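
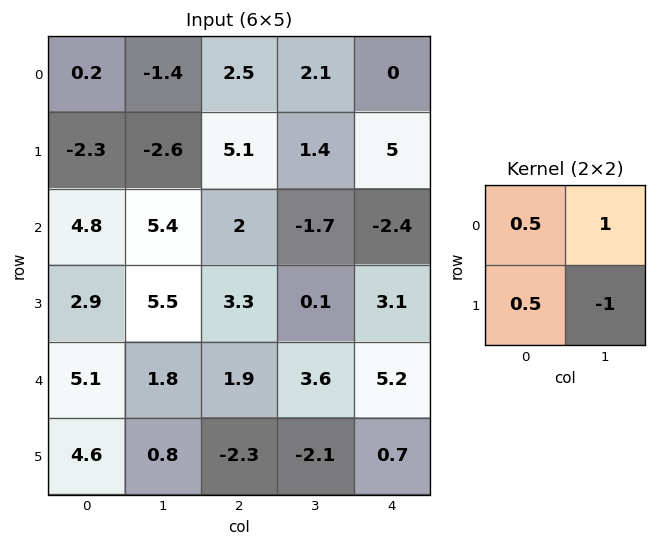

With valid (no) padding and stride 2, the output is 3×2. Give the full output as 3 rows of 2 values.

Output[0,0]: The receptive field on the input at this output position is [0.2 -1.4 / -2.3 -2.6]. Elementwise product with the kernel and sum: 0.2·0.5 + -1.4·1 + -2.3·0.5 + -2.6·-1.
Output[0,1]: The receptive field on the input at this output position is [2.5 2.1 / 5.1 1.4]. Elementwise product with the kernel and sum: 2.5·0.5 + 2.1·1 + 5.1·0.5 + 1.4·-1.

0.15 4.5
3.75 0.85
5.85 5.5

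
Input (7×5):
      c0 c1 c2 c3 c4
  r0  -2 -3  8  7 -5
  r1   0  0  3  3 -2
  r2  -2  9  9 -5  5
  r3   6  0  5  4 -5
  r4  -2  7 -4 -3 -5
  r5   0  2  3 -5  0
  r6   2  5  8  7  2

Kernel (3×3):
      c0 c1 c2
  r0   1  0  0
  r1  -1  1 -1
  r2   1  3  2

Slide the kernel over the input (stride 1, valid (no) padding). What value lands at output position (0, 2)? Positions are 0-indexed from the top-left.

14

The receptive field on the input at this output position is [8 7 -5 / 3 3 -2 / 9 -5 5]. Elementwise product with the kernel and sum: 8·1 + 3·-1 + 3·1 + -2·-1 + 9·1 + -5·3 + 5·2.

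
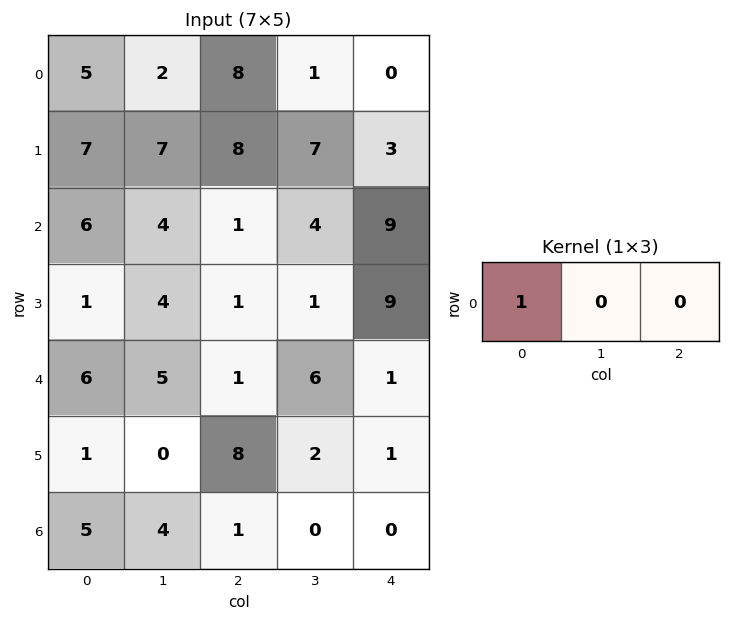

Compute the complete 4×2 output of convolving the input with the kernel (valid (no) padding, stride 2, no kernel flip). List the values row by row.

Output[0,0]: The receptive field on the input at this output position is [5 2 8]. Elementwise product with the kernel and sum: 5·1.
Output[0,1]: The receptive field on the input at this output position is [8 1 0]. Elementwise product with the kernel and sum: 8·1.

5 8
6 1
6 1
5 1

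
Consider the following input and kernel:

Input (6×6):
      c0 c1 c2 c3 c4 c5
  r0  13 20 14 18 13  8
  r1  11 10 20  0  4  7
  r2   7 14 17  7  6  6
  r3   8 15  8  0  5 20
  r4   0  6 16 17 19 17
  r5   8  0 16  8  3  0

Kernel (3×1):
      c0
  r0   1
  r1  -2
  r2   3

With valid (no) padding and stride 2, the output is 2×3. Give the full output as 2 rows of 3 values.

12 25 23
-9 49 53

Output[0,0]: The receptive field on the input at this output position is [13 / 11 / 7]. Elementwise product with the kernel and sum: 13·1 + 11·-2 + 7·3.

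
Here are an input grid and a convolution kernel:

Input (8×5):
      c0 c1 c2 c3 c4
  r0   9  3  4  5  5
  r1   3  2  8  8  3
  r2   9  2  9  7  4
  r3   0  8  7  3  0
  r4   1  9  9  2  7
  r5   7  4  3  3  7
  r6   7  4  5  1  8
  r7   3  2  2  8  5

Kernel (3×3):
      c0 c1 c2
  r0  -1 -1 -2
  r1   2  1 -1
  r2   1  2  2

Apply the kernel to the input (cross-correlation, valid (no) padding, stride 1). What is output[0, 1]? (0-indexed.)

21

The receptive field on the input at this output position is [3 4 5 / 2 8 8 / 2 9 7]. Elementwise product with the kernel and sum: 3·-1 + 4·-1 + 5·-2 + 2·2 + 8·1 + 8·-1 + 2·1 + 9·2 + 7·2.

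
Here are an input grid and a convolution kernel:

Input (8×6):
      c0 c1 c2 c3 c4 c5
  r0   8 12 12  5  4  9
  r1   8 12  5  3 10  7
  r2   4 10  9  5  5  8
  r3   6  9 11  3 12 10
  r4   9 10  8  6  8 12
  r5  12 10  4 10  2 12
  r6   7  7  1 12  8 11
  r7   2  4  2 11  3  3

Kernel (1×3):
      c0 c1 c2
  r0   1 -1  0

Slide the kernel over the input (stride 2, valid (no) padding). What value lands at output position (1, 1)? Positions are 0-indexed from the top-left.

The receptive field on the input at this output position is [9 5 5]. Elementwise product with the kernel and sum: 9·1 + 5·-1.

4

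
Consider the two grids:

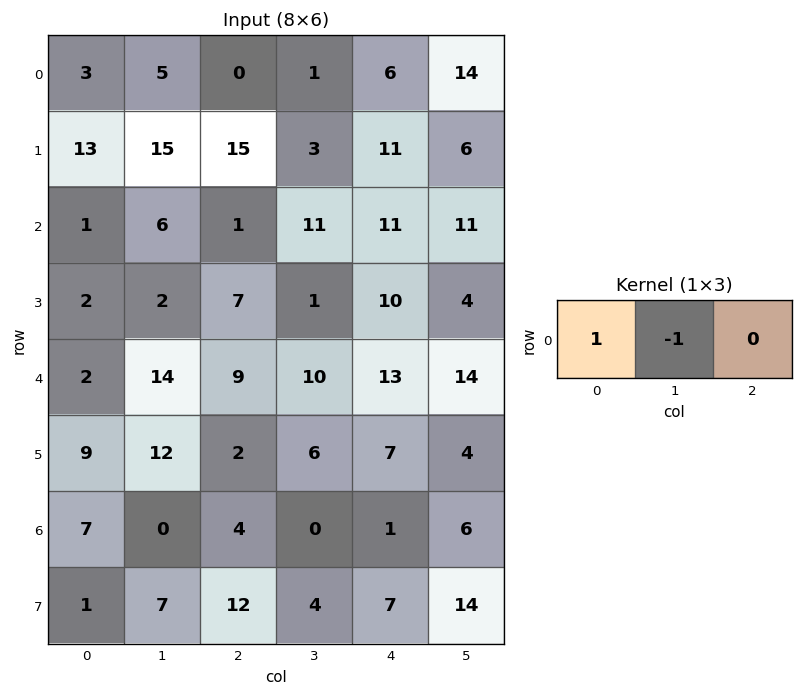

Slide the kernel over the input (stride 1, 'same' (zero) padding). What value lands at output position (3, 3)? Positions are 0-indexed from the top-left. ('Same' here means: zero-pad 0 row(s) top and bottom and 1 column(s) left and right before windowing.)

The receptive field on the zero-padded input at this output position is [7 1 10]. Elementwise product with the kernel and sum: 7·1 + 1·-1.

6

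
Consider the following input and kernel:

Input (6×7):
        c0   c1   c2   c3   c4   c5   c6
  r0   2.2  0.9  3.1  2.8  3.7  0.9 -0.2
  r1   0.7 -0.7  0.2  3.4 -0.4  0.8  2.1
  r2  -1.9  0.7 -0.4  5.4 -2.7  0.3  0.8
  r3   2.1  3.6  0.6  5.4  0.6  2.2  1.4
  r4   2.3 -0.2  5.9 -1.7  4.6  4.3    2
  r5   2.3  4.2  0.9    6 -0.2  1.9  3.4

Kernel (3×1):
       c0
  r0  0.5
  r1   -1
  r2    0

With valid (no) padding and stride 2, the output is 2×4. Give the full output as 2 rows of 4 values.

Output[0,0]: The receptive field on the input at this output position is [2.2 / 0.7 / -1.9]. Elementwise product with the kernel and sum: 2.2·0.5 + 0.7·-1.

0.4 1.35 2.25 -2.2
-3.05 -0.8 -1.95 -1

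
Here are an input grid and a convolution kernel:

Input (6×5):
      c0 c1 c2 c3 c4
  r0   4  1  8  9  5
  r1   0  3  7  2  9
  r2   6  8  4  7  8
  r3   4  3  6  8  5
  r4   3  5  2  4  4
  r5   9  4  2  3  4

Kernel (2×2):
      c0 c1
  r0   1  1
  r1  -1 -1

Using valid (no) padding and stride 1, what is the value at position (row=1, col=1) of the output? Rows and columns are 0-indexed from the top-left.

-2

The receptive field on the input at this output position is [3 7 / 8 4]. Elementwise product with the kernel and sum: 3·1 + 7·1 + 8·-1 + 4·-1.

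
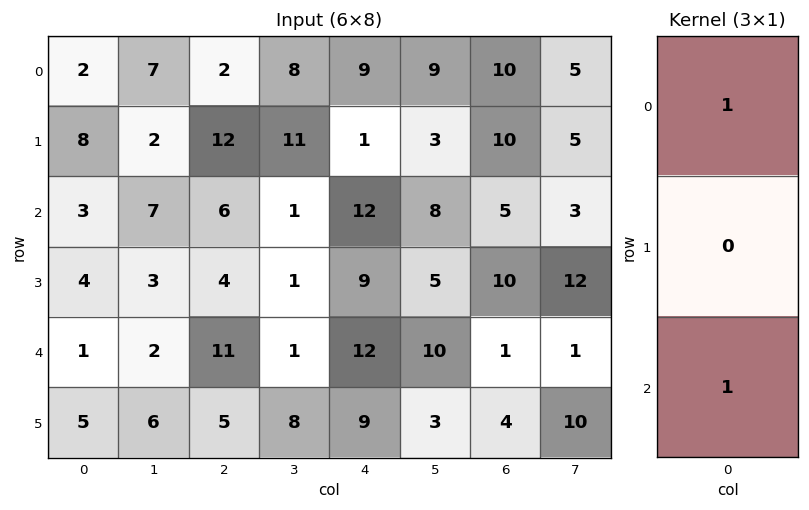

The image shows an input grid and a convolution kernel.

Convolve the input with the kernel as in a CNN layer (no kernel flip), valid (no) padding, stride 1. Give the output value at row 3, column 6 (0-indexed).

14

The receptive field on the input at this output position is [10 / 1 / 4]. Elementwise product with the kernel and sum: 10·1 + 4·1.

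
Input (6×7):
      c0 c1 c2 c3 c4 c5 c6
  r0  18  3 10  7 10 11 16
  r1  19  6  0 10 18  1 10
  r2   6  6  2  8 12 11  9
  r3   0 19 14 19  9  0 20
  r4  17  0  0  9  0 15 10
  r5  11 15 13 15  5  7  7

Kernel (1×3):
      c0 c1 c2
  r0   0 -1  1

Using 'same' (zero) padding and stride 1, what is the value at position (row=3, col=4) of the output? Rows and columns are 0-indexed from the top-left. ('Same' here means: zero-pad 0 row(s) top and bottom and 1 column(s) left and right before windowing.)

-9

The receptive field on the zero-padded input at this output position is [19 9 0]. Elementwise product with the kernel and sum: 9·-1 + 0·1.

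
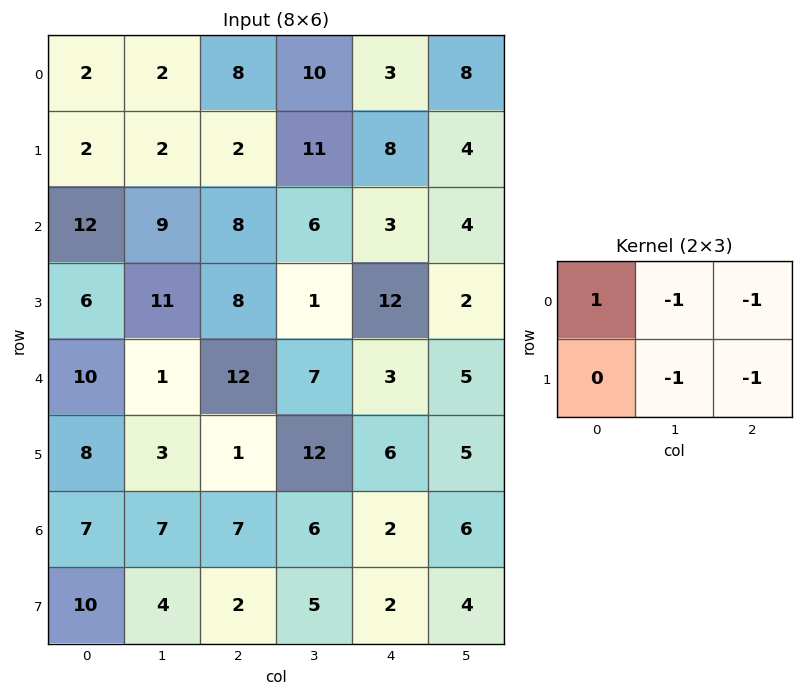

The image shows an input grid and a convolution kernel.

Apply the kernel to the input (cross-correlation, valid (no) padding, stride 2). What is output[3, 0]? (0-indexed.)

-13

The receptive field on the input at this output position is [7 7 7 / 10 4 2]. Elementwise product with the kernel and sum: 7·1 + 7·-1 + 7·-1 + 4·-1 + 2·-1.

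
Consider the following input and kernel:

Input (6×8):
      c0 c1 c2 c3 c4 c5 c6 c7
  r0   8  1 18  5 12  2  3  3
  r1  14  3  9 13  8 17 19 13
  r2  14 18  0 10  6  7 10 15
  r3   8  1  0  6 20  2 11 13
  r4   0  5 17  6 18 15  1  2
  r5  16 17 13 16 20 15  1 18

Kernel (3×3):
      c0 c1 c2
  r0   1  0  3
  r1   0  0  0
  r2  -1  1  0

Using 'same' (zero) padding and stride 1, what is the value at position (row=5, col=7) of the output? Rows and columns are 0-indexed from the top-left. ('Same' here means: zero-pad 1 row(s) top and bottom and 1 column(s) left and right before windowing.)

1

The receptive field on the zero-padded input at this output position is [1 2 0 / 1 18 0 / 0 0 0]. Elementwise product with the kernel and sum: 1·1 + 0·3 + 0·-1 + 0·1.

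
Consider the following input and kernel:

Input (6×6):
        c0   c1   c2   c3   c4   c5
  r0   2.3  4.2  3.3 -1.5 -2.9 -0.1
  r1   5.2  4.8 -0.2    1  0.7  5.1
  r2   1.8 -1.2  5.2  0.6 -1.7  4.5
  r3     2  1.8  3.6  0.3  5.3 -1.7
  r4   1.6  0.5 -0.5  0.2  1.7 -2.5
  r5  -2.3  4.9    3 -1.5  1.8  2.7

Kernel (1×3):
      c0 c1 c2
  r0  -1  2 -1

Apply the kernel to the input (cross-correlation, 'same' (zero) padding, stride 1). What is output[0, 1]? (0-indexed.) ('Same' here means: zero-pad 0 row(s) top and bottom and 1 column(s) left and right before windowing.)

2.8

The receptive field on the zero-padded input at this output position is [2.3 4.2 3.3]. Elementwise product with the kernel and sum: 2.3·-1 + 4.2·2 + 3.3·-1.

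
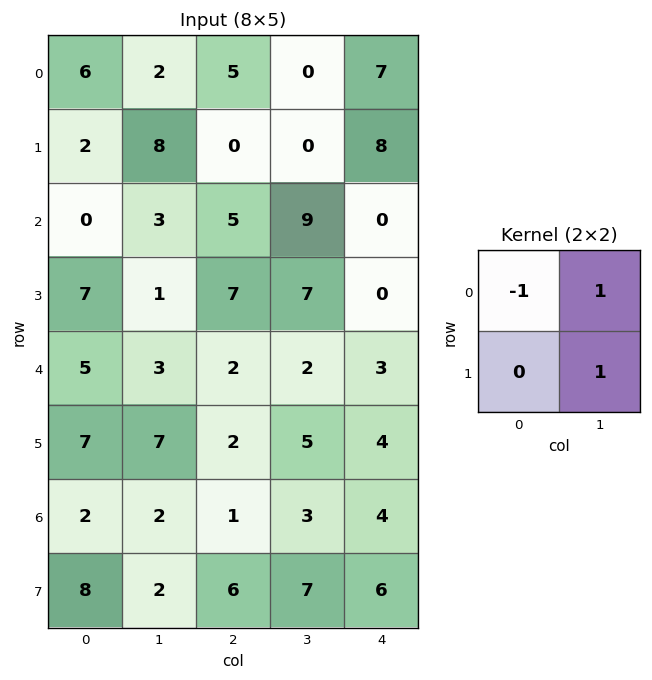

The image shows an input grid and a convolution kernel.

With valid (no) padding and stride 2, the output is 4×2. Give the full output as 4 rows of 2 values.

Output[0,0]: The receptive field on the input at this output position is [6 2 / 2 8]. Elementwise product with the kernel and sum: 6·-1 + 2·1 + 8·1.
Output[0,1]: The receptive field on the input at this output position is [5 0 / 0 0]. Elementwise product with the kernel and sum: 5·-1 + 0·1 + 0·1.

4 -5
4 11
5 5
2 9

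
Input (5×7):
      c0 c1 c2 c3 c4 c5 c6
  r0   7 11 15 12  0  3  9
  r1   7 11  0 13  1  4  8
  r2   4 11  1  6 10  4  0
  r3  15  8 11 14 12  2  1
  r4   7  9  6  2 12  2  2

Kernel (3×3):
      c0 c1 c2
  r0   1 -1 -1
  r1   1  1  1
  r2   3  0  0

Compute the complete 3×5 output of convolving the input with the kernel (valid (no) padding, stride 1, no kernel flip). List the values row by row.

Output[0,0]: The receptive field on the input at this output position is [7 11 15 / 7 11 0 / 4 11 1]. Elementwise product with the kernel and sum: 7·1 + 11·-1 + 15·-1 + 7·1 + 11·1 + 0·1 + 4·3.
Output[0,1]: The receptive field on the input at this output position is [11 15 12 / 11 0 13 / 11 1 6]. Elementwise product with the kernel and sum: 11·1 + 15·-1 + 12·-1 + 11·1 + 0·1 + 13·1 + 11·3.

11 41 20 45 31
57 40 36 70 39
47 64 40 26 57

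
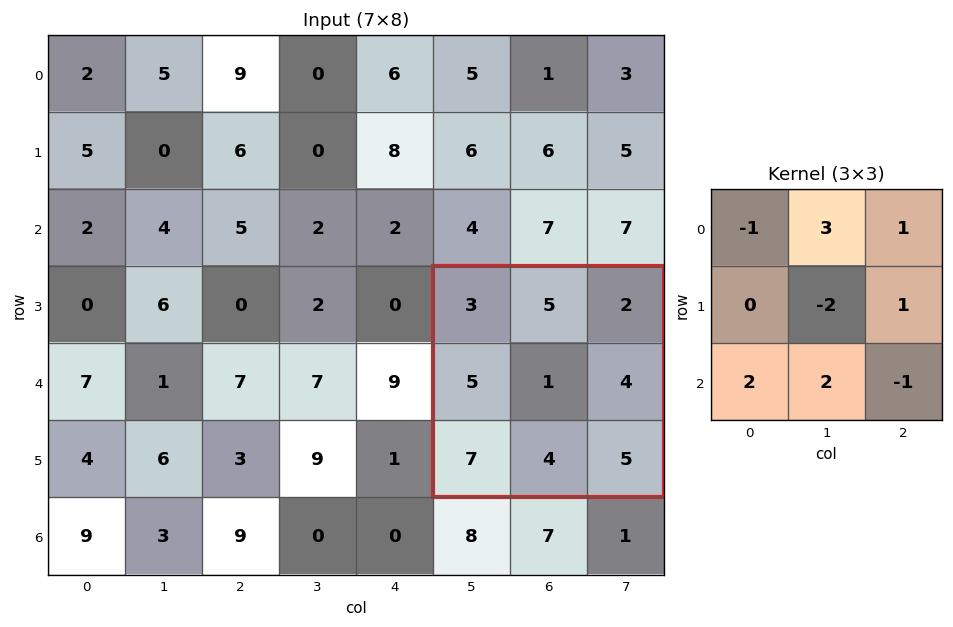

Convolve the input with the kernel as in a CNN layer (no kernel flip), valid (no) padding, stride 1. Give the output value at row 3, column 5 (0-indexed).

33

The receptive field on the input at this output position is [3 5 2 / 5 1 4 / 7 4 5]. Elementwise product with the kernel and sum: 3·-1 + 5·3 + 2·1 + 1·-2 + 4·1 + 7·2 + 4·2 + 5·-1.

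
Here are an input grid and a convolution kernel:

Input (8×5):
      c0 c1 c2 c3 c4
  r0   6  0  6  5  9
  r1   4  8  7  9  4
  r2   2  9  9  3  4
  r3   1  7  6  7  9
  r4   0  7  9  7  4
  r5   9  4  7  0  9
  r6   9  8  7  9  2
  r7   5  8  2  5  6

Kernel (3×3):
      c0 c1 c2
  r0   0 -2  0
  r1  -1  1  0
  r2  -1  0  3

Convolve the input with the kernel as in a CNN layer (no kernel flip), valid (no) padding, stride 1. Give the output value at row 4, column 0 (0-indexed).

The receptive field on the input at this output position is [0 7 9 / 9 4 7 / 9 8 7]. Elementwise product with the kernel and sum: 7·-2 + 9·-1 + 4·1 + 9·-1 + 7·3.

-7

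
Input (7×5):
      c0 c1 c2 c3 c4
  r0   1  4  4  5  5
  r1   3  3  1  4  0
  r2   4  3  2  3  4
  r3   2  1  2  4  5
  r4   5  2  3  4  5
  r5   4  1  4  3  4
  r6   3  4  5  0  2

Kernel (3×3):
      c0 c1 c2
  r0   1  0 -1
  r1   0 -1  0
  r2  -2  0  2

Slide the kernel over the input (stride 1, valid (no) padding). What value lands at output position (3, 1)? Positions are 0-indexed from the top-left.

-2

The receptive field on the input at this output position is [1 2 4 / 2 3 4 / 1 4 3]. Elementwise product with the kernel and sum: 1·1 + 4·-1 + 3·-1 + 1·-2 + 3·2.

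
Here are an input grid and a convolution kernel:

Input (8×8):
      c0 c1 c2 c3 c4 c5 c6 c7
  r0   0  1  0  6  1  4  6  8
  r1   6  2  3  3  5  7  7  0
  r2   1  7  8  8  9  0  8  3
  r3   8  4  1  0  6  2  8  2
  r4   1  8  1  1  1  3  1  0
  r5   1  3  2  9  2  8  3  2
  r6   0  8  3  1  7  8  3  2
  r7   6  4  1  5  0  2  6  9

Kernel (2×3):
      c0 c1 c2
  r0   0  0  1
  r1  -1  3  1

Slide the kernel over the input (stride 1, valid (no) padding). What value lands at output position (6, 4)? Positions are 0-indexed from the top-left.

The receptive field on the input at this output position is [7 8 3 / 0 2 6]. Elementwise product with the kernel and sum: 3·1 + 0·-1 + 2·3 + 6·1.

15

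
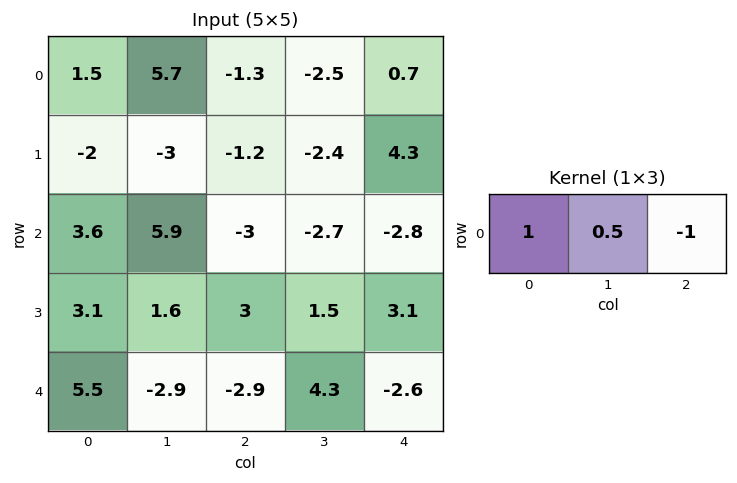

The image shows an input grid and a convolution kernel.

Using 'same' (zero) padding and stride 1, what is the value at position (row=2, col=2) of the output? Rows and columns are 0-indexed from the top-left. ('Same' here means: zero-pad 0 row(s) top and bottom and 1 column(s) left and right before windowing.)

7.1

The receptive field on the zero-padded input at this output position is [5.9 -3 -2.7]. Elementwise product with the kernel and sum: 5.9·1 + -3·0.5 + -2.7·-1.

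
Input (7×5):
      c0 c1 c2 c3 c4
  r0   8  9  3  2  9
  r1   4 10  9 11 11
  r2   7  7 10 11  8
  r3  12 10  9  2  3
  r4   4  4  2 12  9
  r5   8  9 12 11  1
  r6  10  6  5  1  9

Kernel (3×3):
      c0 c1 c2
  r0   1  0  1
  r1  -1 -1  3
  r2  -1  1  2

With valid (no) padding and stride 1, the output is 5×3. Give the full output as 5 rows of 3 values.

Output[0,0]: The receptive field on the input at this output position is [8 9 3 / 4 10 9 / 7 7 10]. Elementwise product with the kernel and sum: 8·1 + 3·1 + 4·-1 + 10·-1 + 9·3 + 7·-1 + 7·1 + 10·2.
Output[0,1]: The receptive field on the input at this output position is [9 3 2 / 10 9 11 / 7 10 11]. Elementwise product with the kernel and sum: 9·1 + 2·1 + 10·-1 + 9·-1 + 11·3 + 7·-1 + 10·1 + 11·2.

44 50 42
45 40 22
26 27 44
44 67 26
31 29 5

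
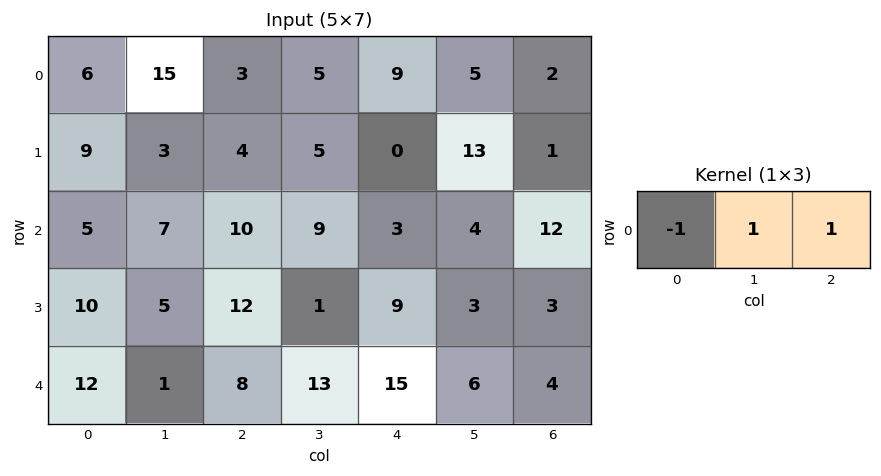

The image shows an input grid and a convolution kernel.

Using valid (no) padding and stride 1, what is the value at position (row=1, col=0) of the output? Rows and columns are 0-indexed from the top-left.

The receptive field on the input at this output position is [9 3 4]. Elementwise product with the kernel and sum: 9·-1 + 3·1 + 4·1.

-2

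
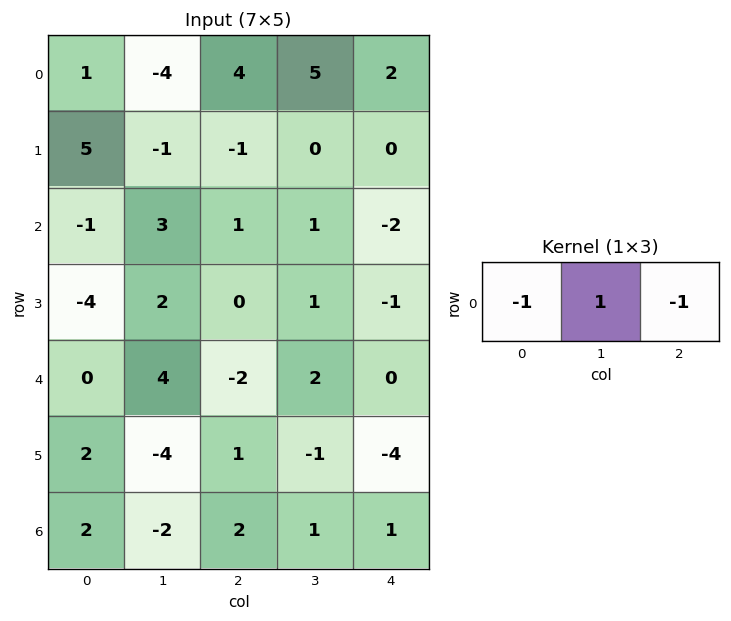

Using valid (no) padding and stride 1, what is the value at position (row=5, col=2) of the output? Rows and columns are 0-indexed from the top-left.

2

The receptive field on the input at this output position is [1 -1 -4]. Elementwise product with the kernel and sum: 1·-1 + -1·1 + -4·-1.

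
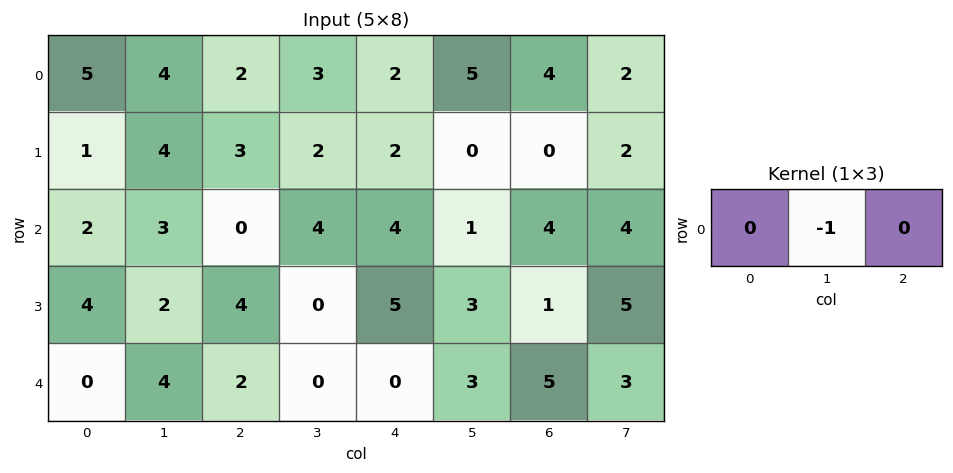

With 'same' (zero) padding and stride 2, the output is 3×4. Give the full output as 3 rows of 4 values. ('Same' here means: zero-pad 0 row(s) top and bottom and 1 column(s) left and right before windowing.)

Output[0,0]: The receptive field on the zero-padded input at this output position is [0 5 4]. Elementwise product with the kernel and sum: 5·-1.
Output[0,1]: The receptive field on the zero-padded input at this output position is [4 2 3]. Elementwise product with the kernel and sum: 2·-1.

-5 -2 -2 -4
-2 0 -4 -4
0 -2 0 -5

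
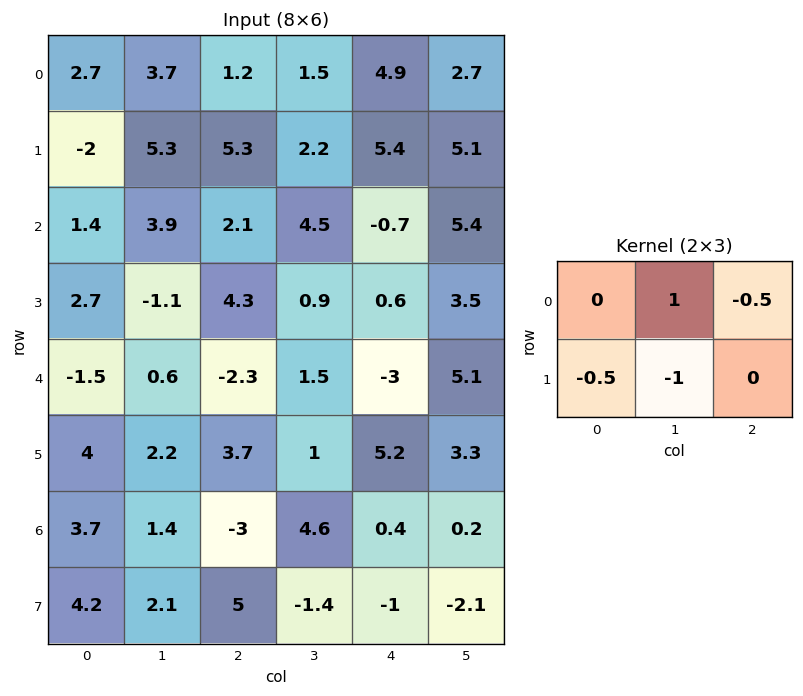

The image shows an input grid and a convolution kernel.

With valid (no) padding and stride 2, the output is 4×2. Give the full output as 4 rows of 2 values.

Output[0,0]: The receptive field on the input at this output position is [2.7 3.7 1.2 / -2 5.3 5.3]. Elementwise product with the kernel and sum: 3.7·1 + 1.2·-0.5 + -2·-0.5 + 5.3·-1.

-1.2 -5.8
2.6 1.8
-2.45 0.15
-1.3 3.3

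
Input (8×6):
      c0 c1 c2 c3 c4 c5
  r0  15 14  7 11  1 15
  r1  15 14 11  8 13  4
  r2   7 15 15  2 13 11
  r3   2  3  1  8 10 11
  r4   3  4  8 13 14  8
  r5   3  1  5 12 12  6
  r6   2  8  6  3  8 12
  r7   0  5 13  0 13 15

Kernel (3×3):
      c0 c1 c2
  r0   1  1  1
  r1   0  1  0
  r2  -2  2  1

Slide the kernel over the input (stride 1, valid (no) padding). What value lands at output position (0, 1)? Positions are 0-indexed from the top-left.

45

The receptive field on the input at this output position is [14 7 11 / 14 11 8 / 15 15 2]. Elementwise product with the kernel and sum: 14·1 + 7·1 + 11·1 + 11·1 + 15·-2 + 15·2 + 2·1.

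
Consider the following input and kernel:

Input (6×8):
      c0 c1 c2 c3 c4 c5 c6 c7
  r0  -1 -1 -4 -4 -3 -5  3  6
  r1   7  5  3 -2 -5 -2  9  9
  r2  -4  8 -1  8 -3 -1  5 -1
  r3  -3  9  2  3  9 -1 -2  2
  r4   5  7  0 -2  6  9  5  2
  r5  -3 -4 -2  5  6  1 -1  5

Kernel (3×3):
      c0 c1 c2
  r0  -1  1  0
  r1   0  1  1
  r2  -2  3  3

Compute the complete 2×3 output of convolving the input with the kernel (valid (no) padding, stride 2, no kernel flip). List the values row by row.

Output[0,0]: The receptive field on the input at this output position is [-1 -1 -4 / 7 5 3 / -4 8 -1]. Elementwise product with the kernel and sum: -1·-1 + -1·1 + 5·1 + 3·1 + -4·-2 + 8·3 + -1·3.

37 10 23
34 33 29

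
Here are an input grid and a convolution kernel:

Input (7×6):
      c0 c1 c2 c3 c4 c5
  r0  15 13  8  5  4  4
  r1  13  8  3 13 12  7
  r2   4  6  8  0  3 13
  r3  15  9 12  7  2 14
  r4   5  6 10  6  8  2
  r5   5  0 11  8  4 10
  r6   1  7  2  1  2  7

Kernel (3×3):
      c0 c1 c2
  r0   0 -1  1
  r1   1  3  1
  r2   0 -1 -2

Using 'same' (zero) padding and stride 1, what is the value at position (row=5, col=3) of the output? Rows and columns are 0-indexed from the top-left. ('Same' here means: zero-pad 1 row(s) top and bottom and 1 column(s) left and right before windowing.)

The receptive field on the zero-padded input at this output position is [10 6 8 / 11 8 4 / 2 1 2]. Elementwise product with the kernel and sum: 6·-1 + 8·1 + 11·1 + 8·3 + 4·1 + 1·-1 + 2·-2.

36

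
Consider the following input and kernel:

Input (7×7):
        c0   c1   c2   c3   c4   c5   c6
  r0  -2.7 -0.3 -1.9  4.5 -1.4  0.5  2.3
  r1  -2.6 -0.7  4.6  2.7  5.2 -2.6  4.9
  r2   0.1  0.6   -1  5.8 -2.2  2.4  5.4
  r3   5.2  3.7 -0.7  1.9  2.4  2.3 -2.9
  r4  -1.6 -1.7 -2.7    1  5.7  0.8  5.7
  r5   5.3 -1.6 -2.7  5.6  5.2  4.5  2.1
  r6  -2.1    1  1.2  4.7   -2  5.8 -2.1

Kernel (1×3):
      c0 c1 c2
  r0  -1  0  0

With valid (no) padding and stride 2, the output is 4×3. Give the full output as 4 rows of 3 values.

2.7 1.9 1.4
-0.1 1 2.2
1.6 2.7 -5.7
2.1 -1.2 2

Output[0,0]: The receptive field on the input at this output position is [-2.7 -0.3 -1.9]. Elementwise product with the kernel and sum: -2.7·-1.
Output[0,1]: The receptive field on the input at this output position is [-1.9 4.5 -1.4]. Elementwise product with the kernel and sum: -1.9·-1.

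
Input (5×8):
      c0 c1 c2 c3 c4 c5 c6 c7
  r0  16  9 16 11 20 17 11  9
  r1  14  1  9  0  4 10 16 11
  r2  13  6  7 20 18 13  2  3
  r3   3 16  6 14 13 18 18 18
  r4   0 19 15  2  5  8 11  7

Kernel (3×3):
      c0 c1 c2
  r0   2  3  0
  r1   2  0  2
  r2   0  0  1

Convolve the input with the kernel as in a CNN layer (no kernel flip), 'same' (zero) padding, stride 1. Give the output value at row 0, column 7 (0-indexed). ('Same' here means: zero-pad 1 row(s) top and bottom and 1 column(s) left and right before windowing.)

The receptive field on the zero-padded input at this output position is [0 0 0 / 11 9 0 / 16 11 0]. Elementwise product with the kernel and sum: 0·2 + 0·3 + 11·2 + 0·2 + 0·1.

22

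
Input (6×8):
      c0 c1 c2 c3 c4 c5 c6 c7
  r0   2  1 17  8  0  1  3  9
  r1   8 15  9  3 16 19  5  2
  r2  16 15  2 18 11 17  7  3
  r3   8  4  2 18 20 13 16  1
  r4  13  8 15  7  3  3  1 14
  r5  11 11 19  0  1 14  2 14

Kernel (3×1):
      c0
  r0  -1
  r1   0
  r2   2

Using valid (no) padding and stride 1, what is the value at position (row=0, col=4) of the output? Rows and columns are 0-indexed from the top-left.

22

The receptive field on the input at this output position is [0 / 16 / 11]. Elementwise product with the kernel and sum: 0·-1 + 11·2.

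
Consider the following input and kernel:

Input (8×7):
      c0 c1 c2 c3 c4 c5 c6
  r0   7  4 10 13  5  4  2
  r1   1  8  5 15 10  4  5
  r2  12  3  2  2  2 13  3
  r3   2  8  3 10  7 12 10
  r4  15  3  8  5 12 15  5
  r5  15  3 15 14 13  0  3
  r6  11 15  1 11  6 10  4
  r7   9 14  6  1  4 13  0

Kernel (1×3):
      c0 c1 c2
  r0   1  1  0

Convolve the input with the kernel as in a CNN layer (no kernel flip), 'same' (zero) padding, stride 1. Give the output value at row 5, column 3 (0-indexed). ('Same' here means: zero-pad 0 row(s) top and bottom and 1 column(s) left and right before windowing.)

The receptive field on the zero-padded input at this output position is [15 14 13]. Elementwise product with the kernel and sum: 15·1 + 14·1.

29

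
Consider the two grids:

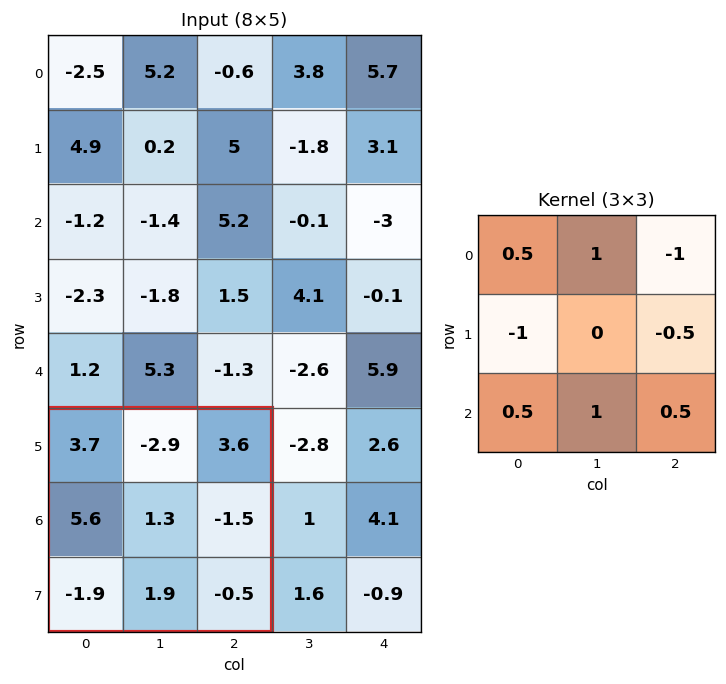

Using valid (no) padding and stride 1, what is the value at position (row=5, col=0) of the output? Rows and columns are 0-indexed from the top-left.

The receptive field on the input at this output position is [3.7 -2.9 3.6 / 5.6 1.3 -1.5 / -1.9 1.9 -0.5]. Elementwise product with the kernel and sum: 3.7·0.5 + -2.9·1 + 3.6·-1 + 5.6·-1 + -1.5·-0.5 + -1.9·0.5 + 1.9·1 + -0.5·0.5.

-8.8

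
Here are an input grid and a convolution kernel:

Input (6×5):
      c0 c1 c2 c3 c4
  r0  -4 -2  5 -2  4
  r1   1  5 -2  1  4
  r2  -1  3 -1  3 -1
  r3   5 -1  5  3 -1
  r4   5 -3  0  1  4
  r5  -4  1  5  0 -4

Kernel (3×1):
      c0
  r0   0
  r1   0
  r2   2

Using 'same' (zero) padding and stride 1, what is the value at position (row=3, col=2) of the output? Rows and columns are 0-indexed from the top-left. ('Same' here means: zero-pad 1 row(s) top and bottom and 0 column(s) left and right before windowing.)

The receptive field on the zero-padded input at this output position is [-1 / 5 / 0]. Elementwise product with the kernel and sum: 0·2.

0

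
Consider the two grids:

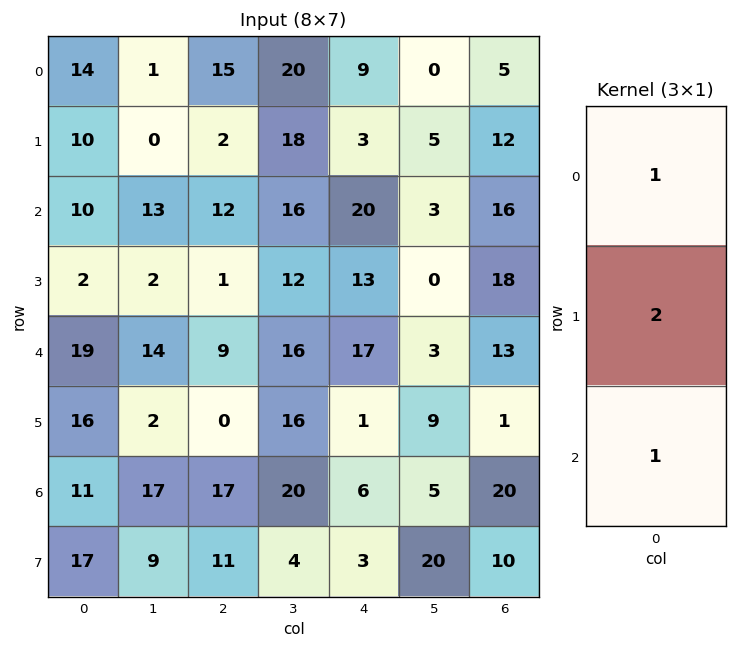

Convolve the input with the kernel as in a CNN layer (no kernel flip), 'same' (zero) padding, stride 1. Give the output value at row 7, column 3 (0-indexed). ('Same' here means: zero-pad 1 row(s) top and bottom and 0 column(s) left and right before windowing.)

28

The receptive field on the zero-padded input at this output position is [20 / 4 / 0]. Elementwise product with the kernel and sum: 20·1 + 4·2 + 0·1.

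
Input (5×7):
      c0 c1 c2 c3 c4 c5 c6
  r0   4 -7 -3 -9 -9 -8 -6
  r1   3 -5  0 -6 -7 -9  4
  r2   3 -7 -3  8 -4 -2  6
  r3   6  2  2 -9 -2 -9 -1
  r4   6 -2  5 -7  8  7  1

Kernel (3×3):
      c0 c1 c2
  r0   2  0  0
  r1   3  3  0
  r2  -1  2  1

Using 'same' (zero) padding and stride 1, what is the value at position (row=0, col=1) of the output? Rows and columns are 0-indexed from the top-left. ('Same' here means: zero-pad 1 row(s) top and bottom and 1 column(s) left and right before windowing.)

-22

The receptive field on the zero-padded input at this output position is [0 0 0 / 4 -7 -3 / 3 -5 0]. Elementwise product with the kernel and sum: 0·2 + 4·3 + -7·3 + 3·-1 + -5·2 + 0·1.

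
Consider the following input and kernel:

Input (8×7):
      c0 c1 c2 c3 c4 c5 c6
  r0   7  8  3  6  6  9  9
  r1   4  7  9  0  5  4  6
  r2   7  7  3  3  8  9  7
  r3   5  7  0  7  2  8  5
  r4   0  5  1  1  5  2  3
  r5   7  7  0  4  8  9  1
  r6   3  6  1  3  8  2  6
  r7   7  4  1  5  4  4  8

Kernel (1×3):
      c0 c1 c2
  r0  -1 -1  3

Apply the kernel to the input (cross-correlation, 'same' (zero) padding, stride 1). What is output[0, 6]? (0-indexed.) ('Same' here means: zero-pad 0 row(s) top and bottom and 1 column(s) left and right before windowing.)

The receptive field on the zero-padded input at this output position is [9 9 0]. Elementwise product with the kernel and sum: 9·-1 + 9·-1 + 0·3.

-18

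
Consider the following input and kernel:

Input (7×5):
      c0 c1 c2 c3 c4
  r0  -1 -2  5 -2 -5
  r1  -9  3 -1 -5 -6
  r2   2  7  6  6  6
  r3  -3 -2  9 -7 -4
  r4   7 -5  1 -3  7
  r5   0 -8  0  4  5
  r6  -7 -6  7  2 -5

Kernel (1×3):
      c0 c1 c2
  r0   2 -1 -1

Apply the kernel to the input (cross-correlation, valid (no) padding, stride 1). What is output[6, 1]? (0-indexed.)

The receptive field on the input at this output position is [-6 7 2]. Elementwise product with the kernel and sum: -6·2 + 7·-1 + 2·-1.

-21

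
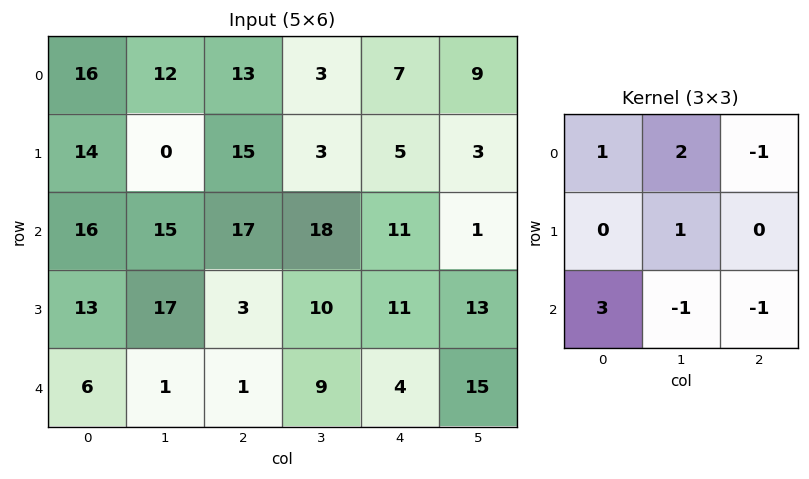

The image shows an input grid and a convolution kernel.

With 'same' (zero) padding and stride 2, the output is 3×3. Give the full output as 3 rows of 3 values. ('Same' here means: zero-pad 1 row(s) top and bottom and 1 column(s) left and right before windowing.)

2 -5 8
14 82 27
15 14 23

Output[0,0]: The receptive field on the zero-padded input at this output position is [0 0 0 / 0 16 12 / 0 14 0]. Elementwise product with the kernel and sum: 0·1 + 0·2 + 0·-1 + 16·1 + 0·3 + 14·-1 + 0·-1.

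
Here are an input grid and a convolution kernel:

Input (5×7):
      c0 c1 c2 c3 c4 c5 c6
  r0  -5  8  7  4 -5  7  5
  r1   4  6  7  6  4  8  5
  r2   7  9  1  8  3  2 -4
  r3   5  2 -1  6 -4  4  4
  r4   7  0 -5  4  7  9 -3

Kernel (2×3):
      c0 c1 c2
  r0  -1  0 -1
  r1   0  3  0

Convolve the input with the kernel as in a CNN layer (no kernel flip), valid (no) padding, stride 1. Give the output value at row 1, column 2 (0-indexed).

The receptive field on the input at this output position is [7 6 4 / 1 8 3]. Elementwise product with the kernel and sum: 7·-1 + 4·-1 + 8·3.

13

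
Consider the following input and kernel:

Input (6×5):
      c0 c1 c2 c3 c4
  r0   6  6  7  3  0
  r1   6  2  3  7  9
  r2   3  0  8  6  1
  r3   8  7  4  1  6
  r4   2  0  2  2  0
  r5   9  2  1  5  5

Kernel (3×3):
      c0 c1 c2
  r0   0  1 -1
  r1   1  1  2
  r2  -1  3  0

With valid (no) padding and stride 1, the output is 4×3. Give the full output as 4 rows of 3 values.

10 47 41
31 21 13
13 21 26
6 10 13

Output[0,0]: The receptive field on the input at this output position is [6 6 7 / 6 2 3 / 3 0 8]. Elementwise product with the kernel and sum: 6·1 + 7·-1 + 6·1 + 2·1 + 3·2 + 3·-1 + 0·3.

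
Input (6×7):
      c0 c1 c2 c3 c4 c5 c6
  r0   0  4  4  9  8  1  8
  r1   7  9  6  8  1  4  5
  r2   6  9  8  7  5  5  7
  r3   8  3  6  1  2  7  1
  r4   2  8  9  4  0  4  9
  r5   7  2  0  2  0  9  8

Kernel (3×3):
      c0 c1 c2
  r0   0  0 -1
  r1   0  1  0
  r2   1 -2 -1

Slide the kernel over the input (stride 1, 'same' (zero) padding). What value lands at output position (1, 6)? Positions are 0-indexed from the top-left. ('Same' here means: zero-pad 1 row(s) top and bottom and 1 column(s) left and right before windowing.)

-4

The receptive field on the zero-padded input at this output position is [1 8 0 / 4 5 0 / 5 7 0]. Elementwise product with the kernel and sum: 0·-1 + 5·1 + 5·1 + 7·-2 + 0·-1.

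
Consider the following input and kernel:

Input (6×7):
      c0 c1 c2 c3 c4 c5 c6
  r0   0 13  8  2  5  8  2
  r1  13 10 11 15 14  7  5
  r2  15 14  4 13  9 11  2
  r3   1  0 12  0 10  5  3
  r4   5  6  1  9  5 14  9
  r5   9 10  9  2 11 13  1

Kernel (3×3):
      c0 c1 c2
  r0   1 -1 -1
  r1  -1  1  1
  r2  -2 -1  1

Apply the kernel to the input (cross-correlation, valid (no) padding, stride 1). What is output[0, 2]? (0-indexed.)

The receptive field on the input at this output position is [8 2 5 / 11 15 14 / 4 13 9]. Elementwise product with the kernel and sum: 8·1 + 2·-1 + 5·-1 + 11·-1 + 15·1 + 14·1 + 4·-2 + 13·-1 + 9·1.

7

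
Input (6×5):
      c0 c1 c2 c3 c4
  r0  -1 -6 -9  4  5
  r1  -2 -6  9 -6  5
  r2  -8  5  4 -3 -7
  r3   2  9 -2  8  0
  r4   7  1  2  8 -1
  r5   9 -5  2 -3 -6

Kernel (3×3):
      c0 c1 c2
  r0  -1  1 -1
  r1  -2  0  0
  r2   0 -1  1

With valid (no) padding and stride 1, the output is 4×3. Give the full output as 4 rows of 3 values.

Output[0,0]: The receptive field on the input at this output position is [-1 -6 -9 / -2 -6 9 / -8 5 4]. Elementwise product with the kernel and sum: -1·-1 + -6·1 + -9·-1 + -2·-2 + 5·-1 + 4·1.
Output[0,1]: The receptive field on the input at this output position is [-6 -9 4 / -6 9 -6 / 5 4 -3]. Elementwise product with the kernel and sum: -6·-1 + -9·1 + 4·-1 + -6·-2 + 4·-1 + -3·1.

7 -2 -14
-8 21 -36
6 -10 -5
2 -26 3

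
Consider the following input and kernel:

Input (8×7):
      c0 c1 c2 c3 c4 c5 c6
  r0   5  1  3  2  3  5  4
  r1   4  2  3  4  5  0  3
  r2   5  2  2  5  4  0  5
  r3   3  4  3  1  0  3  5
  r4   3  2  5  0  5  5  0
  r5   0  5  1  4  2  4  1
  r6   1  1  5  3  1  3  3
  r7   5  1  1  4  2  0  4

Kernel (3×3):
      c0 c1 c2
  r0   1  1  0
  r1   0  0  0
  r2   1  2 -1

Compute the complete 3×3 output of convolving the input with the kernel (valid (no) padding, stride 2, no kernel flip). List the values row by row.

Output[0,0]: The receptive field on the input at this output position is [5 1 3 / 4 2 3 / 5 2 2]. Elementwise product with the kernel and sum: 5·1 + 1·1 + 5·1 + 2·2 + 2·-1.
Output[0,1]: The receptive field on the input at this output position is [3 2 3 / 3 4 5 / 2 5 4]. Elementwise product with the kernel and sum: 3·1 + 2·1 + 2·1 + 5·2 + 4·-1.

13 13 7
9 7 19
3 15 14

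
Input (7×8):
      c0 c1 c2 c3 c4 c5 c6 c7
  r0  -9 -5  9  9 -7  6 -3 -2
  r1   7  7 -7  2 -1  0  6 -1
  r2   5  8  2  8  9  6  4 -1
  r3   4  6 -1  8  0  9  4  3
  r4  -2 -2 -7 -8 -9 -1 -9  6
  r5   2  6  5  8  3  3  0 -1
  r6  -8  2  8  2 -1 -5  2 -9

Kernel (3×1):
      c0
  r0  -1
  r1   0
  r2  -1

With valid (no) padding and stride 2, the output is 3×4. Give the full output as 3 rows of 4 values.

Output[0,0]: The receptive field on the input at this output position is [-9 / 7 / 5]. Elementwise product with the kernel and sum: -9·-1 + 5·-1.

4 -11 -2 -1
-3 5 0 5
10 -1 10 7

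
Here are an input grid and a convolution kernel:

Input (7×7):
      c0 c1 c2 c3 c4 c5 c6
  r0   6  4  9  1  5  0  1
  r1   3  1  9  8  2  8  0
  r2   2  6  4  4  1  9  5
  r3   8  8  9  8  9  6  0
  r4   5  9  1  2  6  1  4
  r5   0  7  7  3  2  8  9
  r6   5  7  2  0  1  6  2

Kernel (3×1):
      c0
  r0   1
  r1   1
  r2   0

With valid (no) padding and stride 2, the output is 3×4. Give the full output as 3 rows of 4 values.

9 18 7 1
10 13 10 5
5 8 8 13

Output[0,0]: The receptive field on the input at this output position is [6 / 3 / 2]. Elementwise product with the kernel and sum: 6·1 + 3·1.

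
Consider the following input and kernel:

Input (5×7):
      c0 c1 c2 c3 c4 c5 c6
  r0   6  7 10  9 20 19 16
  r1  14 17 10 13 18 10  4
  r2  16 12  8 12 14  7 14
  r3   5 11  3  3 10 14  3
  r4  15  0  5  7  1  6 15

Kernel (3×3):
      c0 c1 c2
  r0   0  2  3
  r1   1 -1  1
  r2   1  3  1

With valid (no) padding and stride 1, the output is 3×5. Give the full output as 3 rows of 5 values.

111 115 151 163 147
117 98 112 118 108
65 85 103 72 89

Output[0,0]: The receptive field on the input at this output position is [6 7 10 / 14 17 10 / 16 12 8]. Elementwise product with the kernel and sum: 7·2 + 10·3 + 14·1 + 17·-1 + 10·1 + 16·1 + 12·3 + 8·1.
Output[0,1]: The receptive field on the input at this output position is [7 10 9 / 17 10 13 / 12 8 12]. Elementwise product with the kernel and sum: 10·2 + 9·3 + 17·1 + 10·-1 + 13·1 + 12·1 + 8·3 + 12·1.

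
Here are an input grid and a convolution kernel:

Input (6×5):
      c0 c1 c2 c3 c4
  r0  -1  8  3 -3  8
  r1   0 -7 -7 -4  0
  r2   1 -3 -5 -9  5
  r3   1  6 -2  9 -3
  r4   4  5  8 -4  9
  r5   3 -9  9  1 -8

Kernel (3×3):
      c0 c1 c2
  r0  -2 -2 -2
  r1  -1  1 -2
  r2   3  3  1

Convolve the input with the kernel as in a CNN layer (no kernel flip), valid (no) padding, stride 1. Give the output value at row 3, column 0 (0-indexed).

-34

The receptive field on the input at this output position is [1 6 -2 / 4 5 8 / 3 -9 9]. Elementwise product with the kernel and sum: 1·-2 + 6·-2 + -2·-2 + 4·-1 + 5·1 + 8·-2 + 3·3 + -9·3 + 9·1.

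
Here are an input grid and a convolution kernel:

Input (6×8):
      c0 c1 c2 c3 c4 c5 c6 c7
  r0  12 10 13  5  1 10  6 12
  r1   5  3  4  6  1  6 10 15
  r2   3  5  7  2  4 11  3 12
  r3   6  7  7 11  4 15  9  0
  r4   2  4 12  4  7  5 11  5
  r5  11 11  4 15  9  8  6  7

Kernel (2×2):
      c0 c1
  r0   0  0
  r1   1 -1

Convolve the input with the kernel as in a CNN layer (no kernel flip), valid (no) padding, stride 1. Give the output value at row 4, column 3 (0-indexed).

The receptive field on the input at this output position is [4 7 / 15 9]. Elementwise product with the kernel and sum: 15·1 + 9·-1.

6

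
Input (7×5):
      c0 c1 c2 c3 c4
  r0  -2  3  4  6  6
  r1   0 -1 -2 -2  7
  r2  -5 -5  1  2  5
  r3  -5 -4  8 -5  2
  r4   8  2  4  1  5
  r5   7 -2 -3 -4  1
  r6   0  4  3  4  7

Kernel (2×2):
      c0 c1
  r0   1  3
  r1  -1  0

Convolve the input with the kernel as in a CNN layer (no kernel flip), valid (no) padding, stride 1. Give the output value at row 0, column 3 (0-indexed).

26

The receptive field on the input at this output position is [6 6 / -2 7]. Elementwise product with the kernel and sum: 6·1 + 6·3 + -2·-1.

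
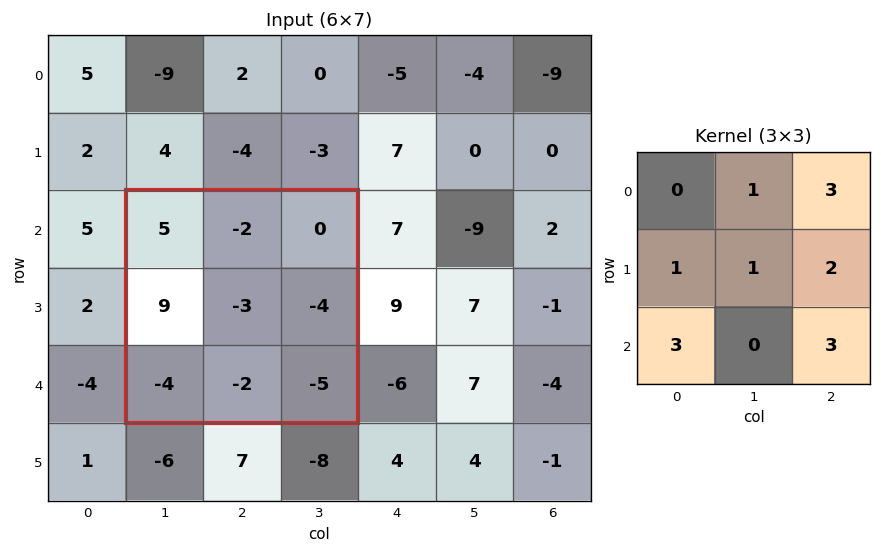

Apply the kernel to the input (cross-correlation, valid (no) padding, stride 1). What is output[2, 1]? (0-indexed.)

The receptive field on the input at this output position is [5 -2 0 / 9 -3 -4 / -4 -2 -5]. Elementwise product with the kernel and sum: -2·1 + 0·3 + 9·1 + -3·1 + -4·2 + -4·3 + -5·3.

-31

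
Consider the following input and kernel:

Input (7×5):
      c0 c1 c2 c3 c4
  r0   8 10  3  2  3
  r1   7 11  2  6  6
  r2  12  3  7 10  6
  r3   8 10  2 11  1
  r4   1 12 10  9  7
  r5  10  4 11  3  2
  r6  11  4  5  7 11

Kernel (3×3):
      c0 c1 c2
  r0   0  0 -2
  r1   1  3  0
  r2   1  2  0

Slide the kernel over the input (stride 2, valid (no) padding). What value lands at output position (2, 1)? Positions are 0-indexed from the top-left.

25

The receptive field on the input at this output position is [10 9 7 / 11 3 2 / 5 7 11]. Elementwise product with the kernel and sum: 7·-2 + 11·1 + 3·3 + 5·1 + 7·2.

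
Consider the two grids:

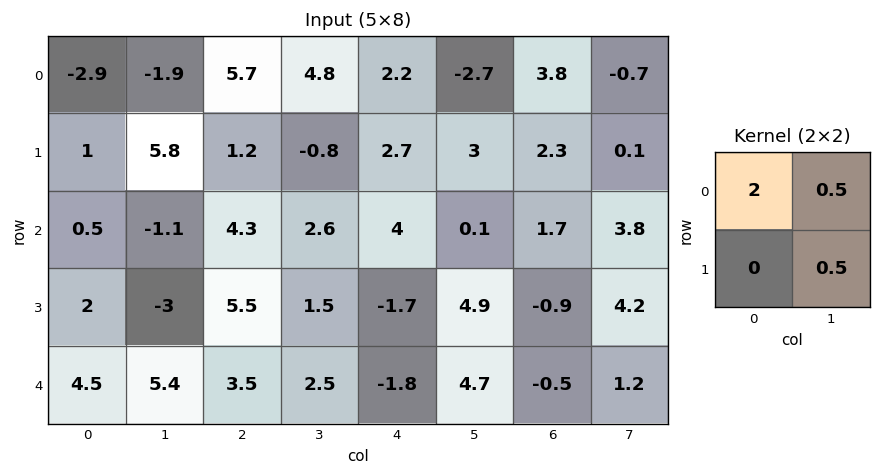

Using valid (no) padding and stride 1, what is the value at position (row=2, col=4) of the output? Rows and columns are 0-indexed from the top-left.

The receptive field on the input at this output position is [4 0.1 / -1.7 4.9]. Elementwise product with the kernel and sum: 4·2 + 0.1·0.5 + 4.9·0.5.

10.5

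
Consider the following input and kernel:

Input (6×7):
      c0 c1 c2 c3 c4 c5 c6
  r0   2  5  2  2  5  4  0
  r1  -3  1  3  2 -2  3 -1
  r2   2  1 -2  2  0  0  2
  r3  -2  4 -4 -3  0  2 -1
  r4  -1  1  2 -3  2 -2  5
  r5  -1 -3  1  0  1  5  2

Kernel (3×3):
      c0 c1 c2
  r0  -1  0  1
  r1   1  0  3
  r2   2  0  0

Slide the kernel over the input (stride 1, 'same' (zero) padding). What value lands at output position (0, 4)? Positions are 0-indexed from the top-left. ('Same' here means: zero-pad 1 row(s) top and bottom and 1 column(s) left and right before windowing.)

The receptive field on the zero-padded input at this output position is [0 0 0 / 2 5 4 / 2 -2 3]. Elementwise product with the kernel and sum: 0·-1 + 0·1 + 2·1 + 4·3 + 2·2.

18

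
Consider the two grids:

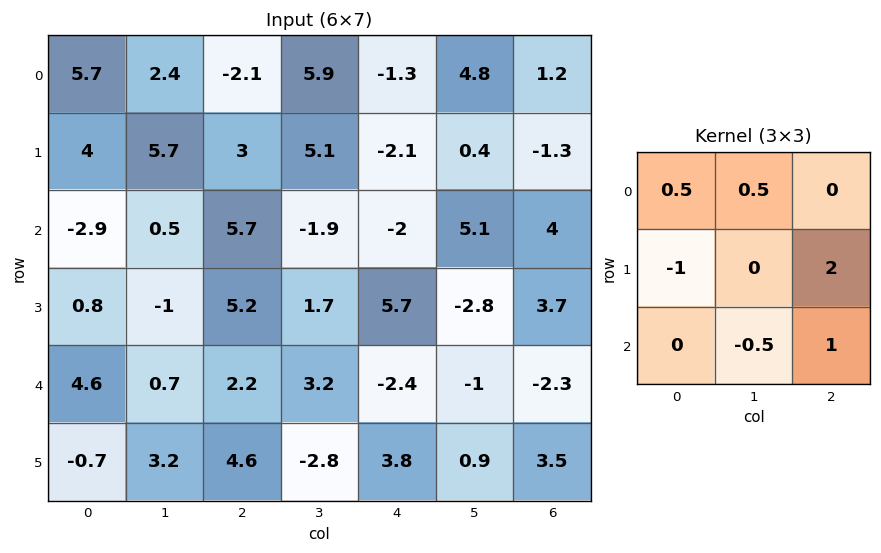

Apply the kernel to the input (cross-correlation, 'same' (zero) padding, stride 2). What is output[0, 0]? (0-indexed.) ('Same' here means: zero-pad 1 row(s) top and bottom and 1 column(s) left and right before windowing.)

8.5

The receptive field on the zero-padded input at this output position is [0 0 0 / 0 5.7 2.4 / 0 4 5.7]. Elementwise product with the kernel and sum: 0·0.5 + 0·0.5 + 0·-1 + 2.4·2 + 4·-0.5 + 5.7·1.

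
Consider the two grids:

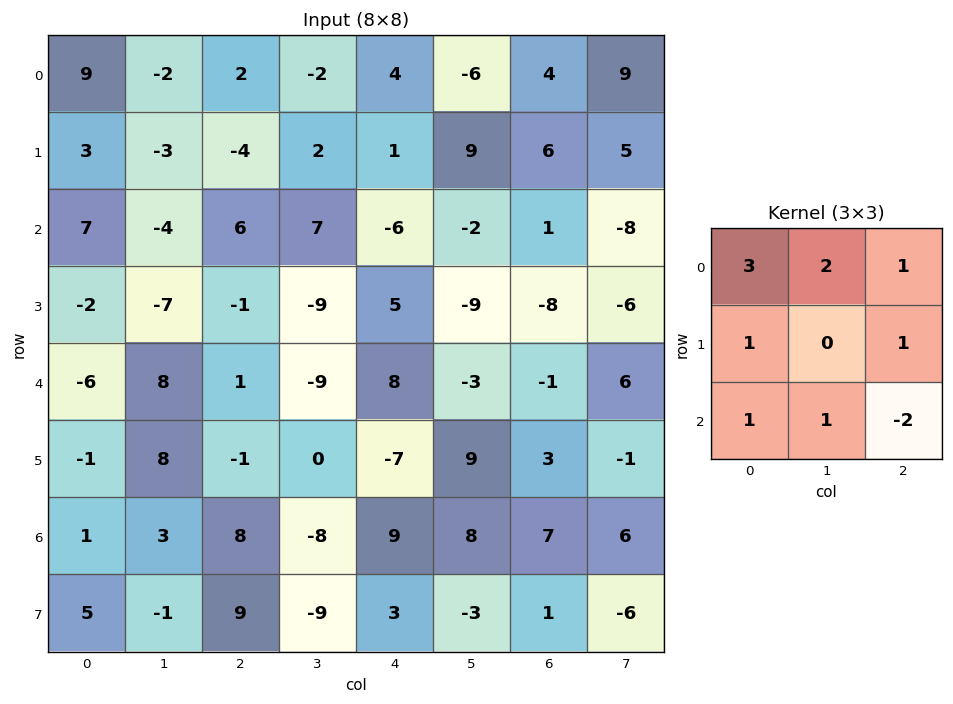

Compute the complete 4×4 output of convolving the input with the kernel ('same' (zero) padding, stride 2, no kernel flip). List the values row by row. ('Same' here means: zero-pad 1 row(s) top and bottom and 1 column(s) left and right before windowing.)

7 -15 -23 8
11 -2 36 29
-20 -26 -63 -32
16 43 -5 56

Output[0,0]: The receptive field on the zero-padded input at this output position is [0 0 0 / 0 9 -2 / 0 3 -3]. Elementwise product with the kernel and sum: 0·3 + 0·2 + 0·1 + 0·1 + -2·1 + 0·1 + 3·1 + -3·-2.
Output[0,1]: The receptive field on the zero-padded input at this output position is [0 0 0 / -2 2 -2 / -3 -4 2]. Elementwise product with the kernel and sum: 0·3 + 0·2 + 0·1 + -2·1 + -2·1 + -3·1 + -4·1 + 2·-2.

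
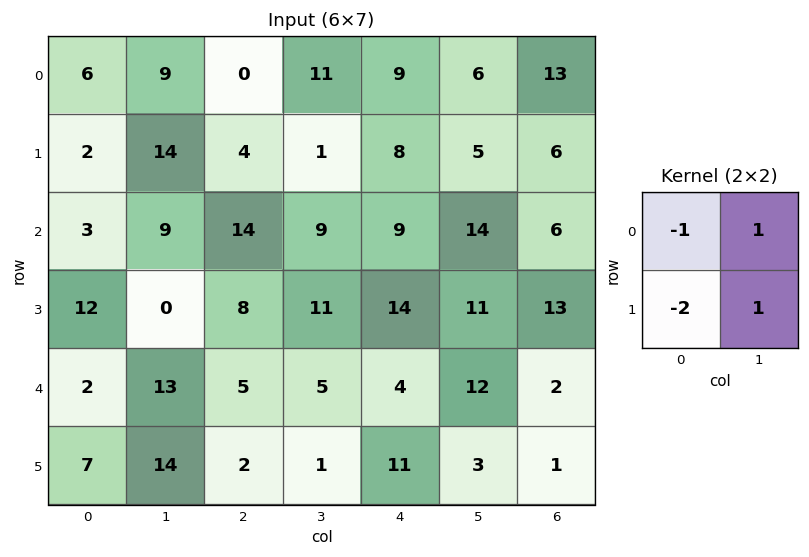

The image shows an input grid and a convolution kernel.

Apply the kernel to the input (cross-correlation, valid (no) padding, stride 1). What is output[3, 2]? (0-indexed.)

The receptive field on the input at this output position is [8 11 / 5 5]. Elementwise product with the kernel and sum: 8·-1 + 11·1 + 5·-2 + 5·1.

-2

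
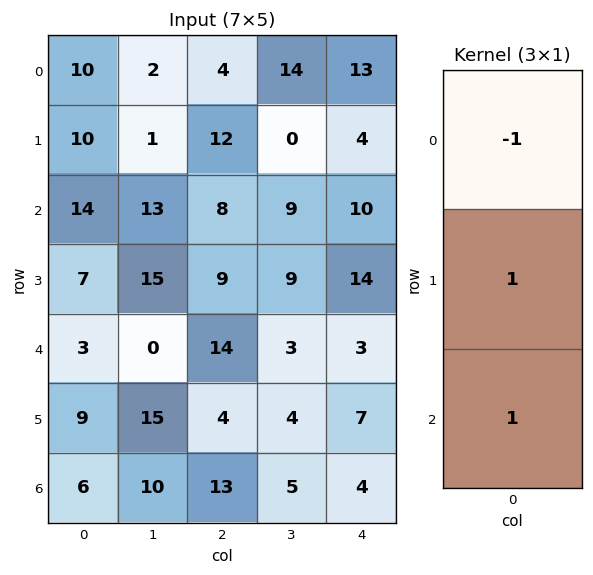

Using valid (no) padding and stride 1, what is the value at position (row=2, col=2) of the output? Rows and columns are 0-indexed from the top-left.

15

The receptive field on the input at this output position is [8 / 9 / 14]. Elementwise product with the kernel and sum: 8·-1 + 9·1 + 14·1.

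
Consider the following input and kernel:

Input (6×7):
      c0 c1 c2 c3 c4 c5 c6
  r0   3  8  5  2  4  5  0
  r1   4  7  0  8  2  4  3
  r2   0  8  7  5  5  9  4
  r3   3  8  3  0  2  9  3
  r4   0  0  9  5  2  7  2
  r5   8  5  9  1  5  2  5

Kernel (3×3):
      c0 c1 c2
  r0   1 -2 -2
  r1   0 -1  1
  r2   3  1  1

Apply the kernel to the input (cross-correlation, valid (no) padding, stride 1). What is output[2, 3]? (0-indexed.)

8

The receptive field on the input at this output position is [5 5 9 / 0 2 9 / 5 2 7]. Elementwise product with the kernel and sum: 5·1 + 5·-2 + 9·-2 + 2·-1 + 9·1 + 5·3 + 2·1 + 7·1.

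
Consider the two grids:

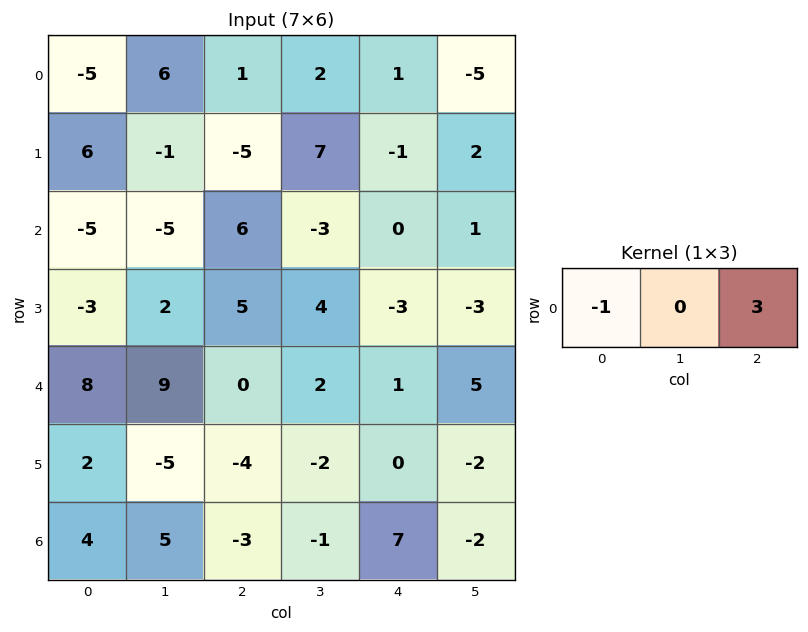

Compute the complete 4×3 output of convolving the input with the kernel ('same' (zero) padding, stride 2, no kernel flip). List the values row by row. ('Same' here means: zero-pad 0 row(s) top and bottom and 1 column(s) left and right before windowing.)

Output[0,0]: The receptive field on the zero-padded input at this output position is [0 -5 6]. Elementwise product with the kernel and sum: 0·-1 + 6·3.
Output[0,1]: The receptive field on the zero-padded input at this output position is [6 1 2]. Elementwise product with the kernel and sum: 6·-1 + 2·3.

18 0 -17
-15 -4 6
27 -3 13
15 -8 -5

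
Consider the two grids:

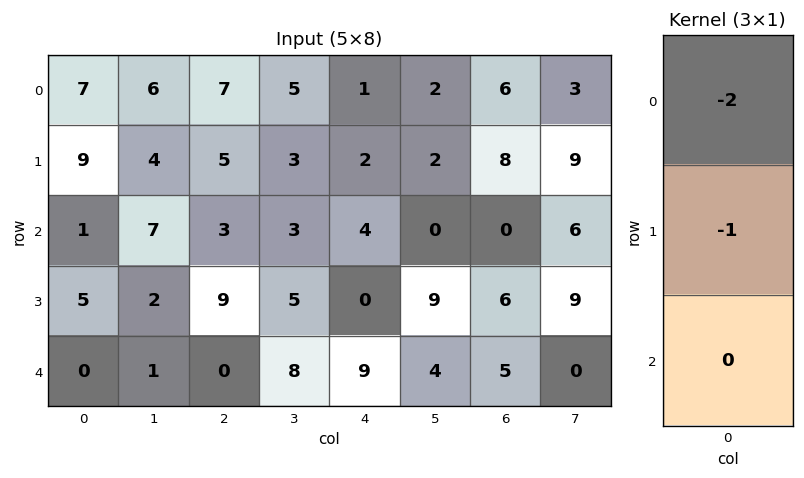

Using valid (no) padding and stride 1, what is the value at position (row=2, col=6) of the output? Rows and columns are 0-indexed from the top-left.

The receptive field on the input at this output position is [0 / 6 / 5]. Elementwise product with the kernel and sum: 0·-2 + 6·-1.

-6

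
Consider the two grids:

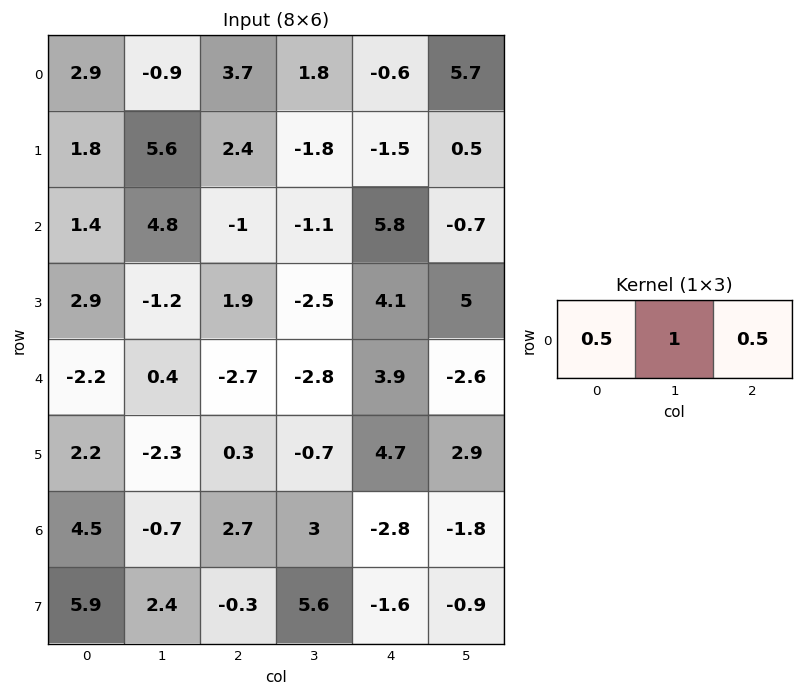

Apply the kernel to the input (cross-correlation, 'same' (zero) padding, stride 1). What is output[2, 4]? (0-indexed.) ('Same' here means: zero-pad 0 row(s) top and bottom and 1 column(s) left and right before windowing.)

4.9

The receptive field on the zero-padded input at this output position is [-1.1 5.8 -0.7]. Elementwise product with the kernel and sum: -1.1·0.5 + 5.8·1 + -0.7·0.5.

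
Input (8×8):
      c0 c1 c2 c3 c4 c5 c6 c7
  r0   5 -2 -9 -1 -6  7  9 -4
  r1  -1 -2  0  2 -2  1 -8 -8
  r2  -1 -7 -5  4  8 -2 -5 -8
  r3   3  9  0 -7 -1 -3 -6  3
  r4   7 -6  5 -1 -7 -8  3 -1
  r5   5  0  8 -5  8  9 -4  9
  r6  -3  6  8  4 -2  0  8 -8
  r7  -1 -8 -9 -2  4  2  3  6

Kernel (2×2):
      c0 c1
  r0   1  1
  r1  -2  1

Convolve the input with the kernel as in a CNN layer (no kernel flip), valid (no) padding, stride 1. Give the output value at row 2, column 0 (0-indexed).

The receptive field on the input at this output position is [-1 -7 / 3 9]. Elementwise product with the kernel and sum: -1·1 + -7·1 + 3·-2 + 9·1.

-5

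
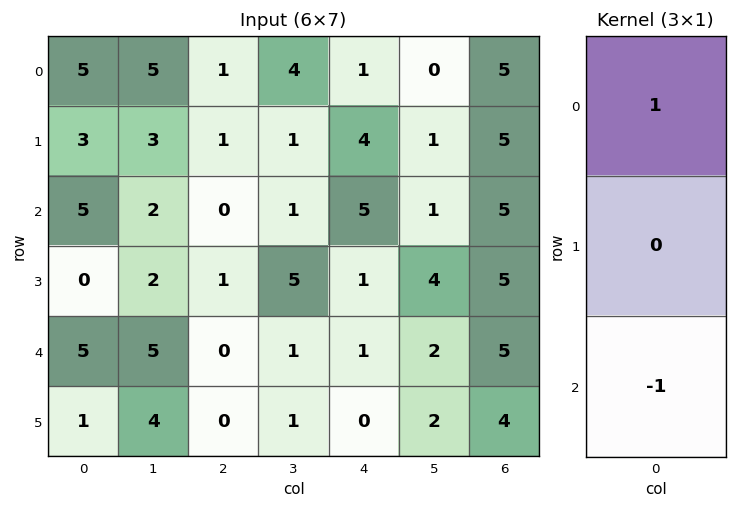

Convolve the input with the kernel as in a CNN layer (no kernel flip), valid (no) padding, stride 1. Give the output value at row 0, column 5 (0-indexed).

-1

The receptive field on the input at this output position is [0 / 1 / 1]. Elementwise product with the kernel and sum: 0·1 + 1·-1.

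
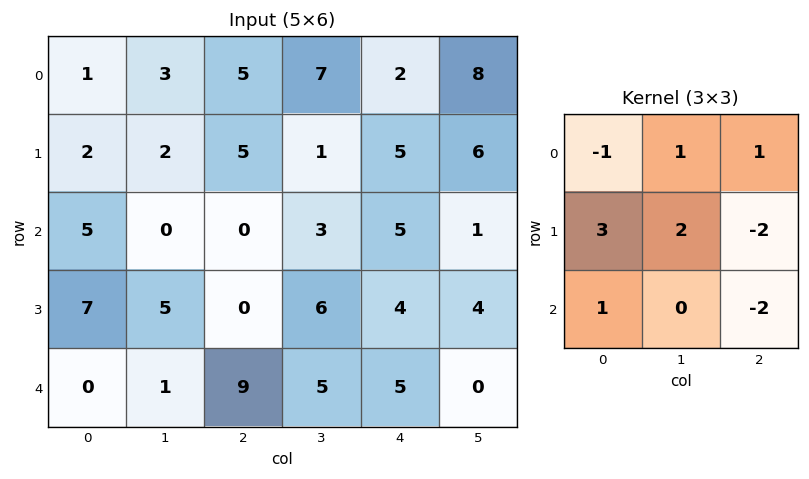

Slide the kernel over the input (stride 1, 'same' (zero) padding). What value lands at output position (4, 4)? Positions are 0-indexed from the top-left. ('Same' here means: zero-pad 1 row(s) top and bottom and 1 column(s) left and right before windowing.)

27

The receptive field on the zero-padded input at this output position is [6 4 4 / 5 5 0 / 0 0 0]. Elementwise product with the kernel and sum: 6·-1 + 4·1 + 4·1 + 5·3 + 5·2 + 0·-2 + 0·1 + 0·-2.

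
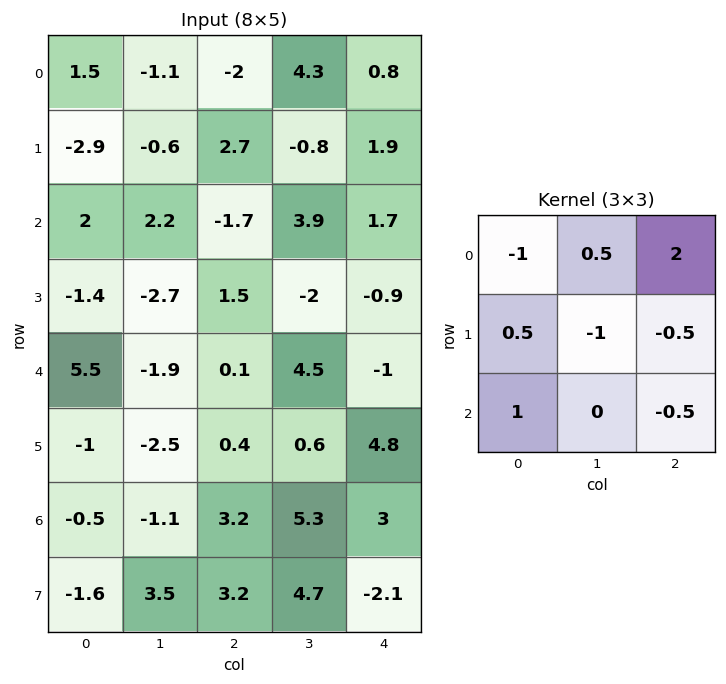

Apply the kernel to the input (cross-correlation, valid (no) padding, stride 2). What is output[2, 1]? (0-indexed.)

-0.95

The receptive field on the input at this output position is [0.1 4.5 -1 / 0.4 0.6 4.8 / 3.2 5.3 3]. Elementwise product with the kernel and sum: 0.1·-1 + 4.5·0.5 + -1·2 + 0.4·0.5 + 0.6·-1 + 4.8·-0.5 + 3.2·1 + 3·-0.5.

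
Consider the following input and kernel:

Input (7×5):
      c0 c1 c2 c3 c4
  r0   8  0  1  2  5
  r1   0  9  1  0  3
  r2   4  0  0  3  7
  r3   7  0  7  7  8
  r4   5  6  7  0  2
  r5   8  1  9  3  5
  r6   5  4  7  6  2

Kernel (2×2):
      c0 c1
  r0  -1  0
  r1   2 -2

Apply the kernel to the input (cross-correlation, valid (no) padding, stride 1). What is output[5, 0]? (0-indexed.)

The receptive field on the input at this output position is [8 1 / 5 4]. Elementwise product with the kernel and sum: 8·-1 + 5·2 + 4·-2.

-6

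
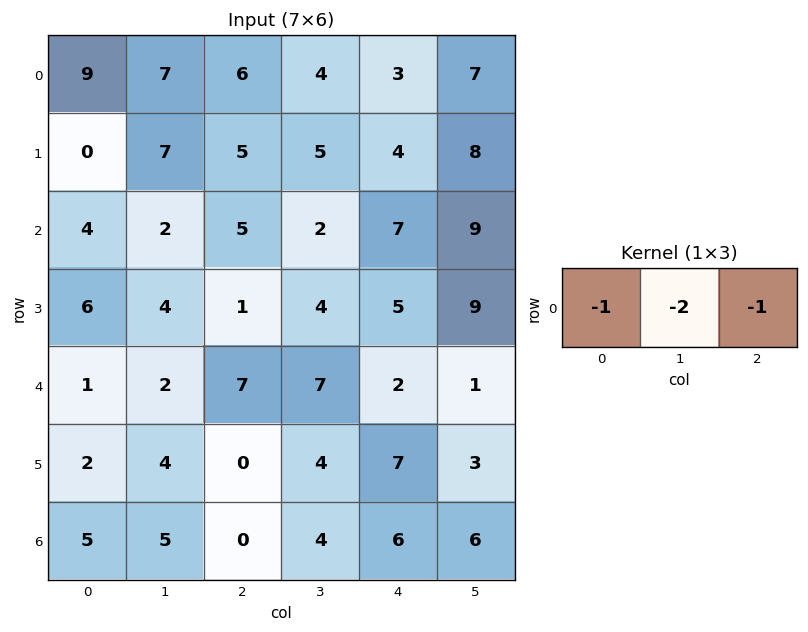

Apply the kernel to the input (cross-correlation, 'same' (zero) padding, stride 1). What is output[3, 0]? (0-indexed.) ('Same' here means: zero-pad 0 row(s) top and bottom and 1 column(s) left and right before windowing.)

-16

The receptive field on the zero-padded input at this output position is [0 6 4]. Elementwise product with the kernel and sum: 0·-1 + 6·-2 + 4·-1.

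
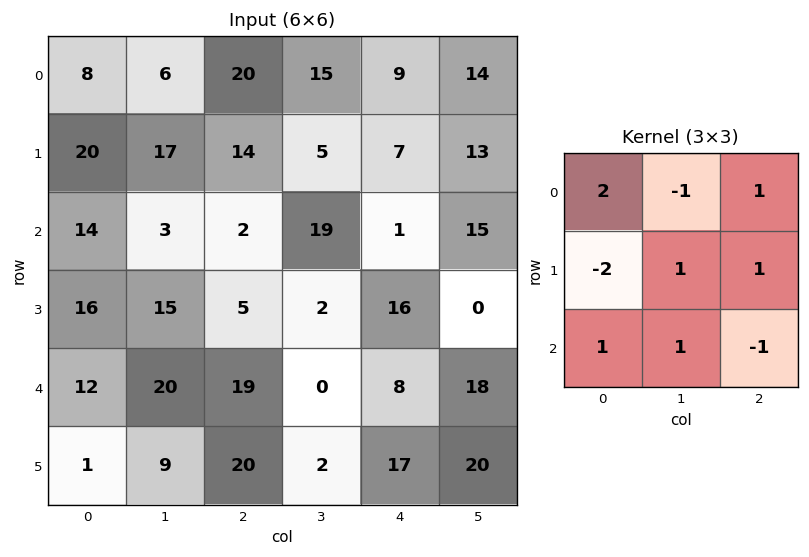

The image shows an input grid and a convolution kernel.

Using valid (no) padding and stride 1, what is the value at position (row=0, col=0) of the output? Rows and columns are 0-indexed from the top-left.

The receptive field on the input at this output position is [8 6 20 / 20 17 14 / 14 3 2]. Elementwise product with the kernel and sum: 8·2 + 6·-1 + 20·1 + 20·-2 + 17·1 + 14·1 + 14·1 + 3·1 + 2·-1.

36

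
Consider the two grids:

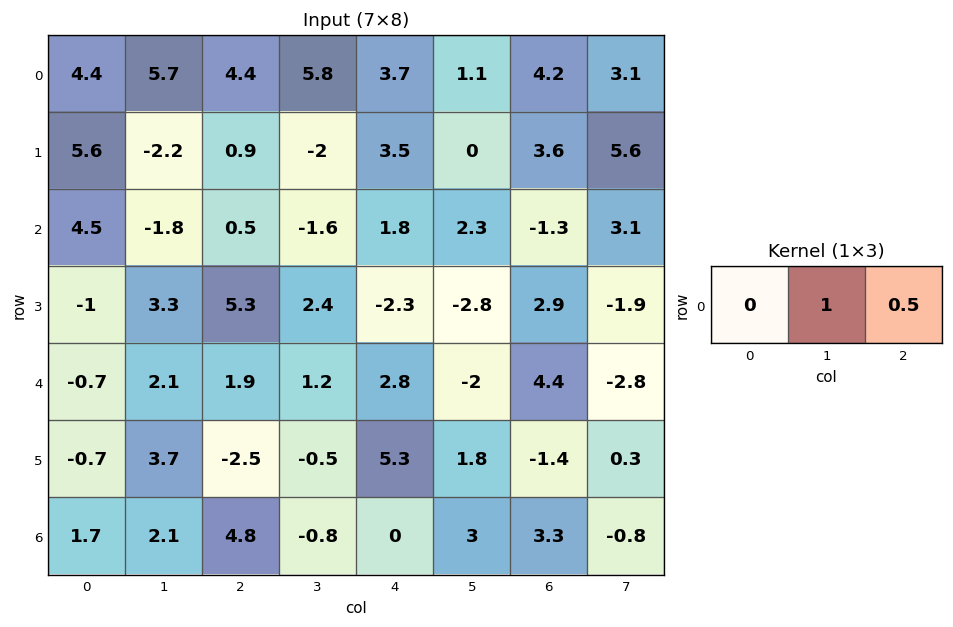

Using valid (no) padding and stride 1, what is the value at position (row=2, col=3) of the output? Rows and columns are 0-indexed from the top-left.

2.95

The receptive field on the input at this output position is [-1.6 1.8 2.3]. Elementwise product with the kernel and sum: 1.8·1 + 2.3·0.5.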